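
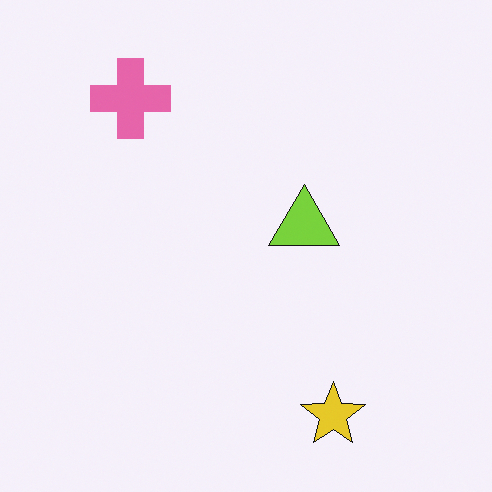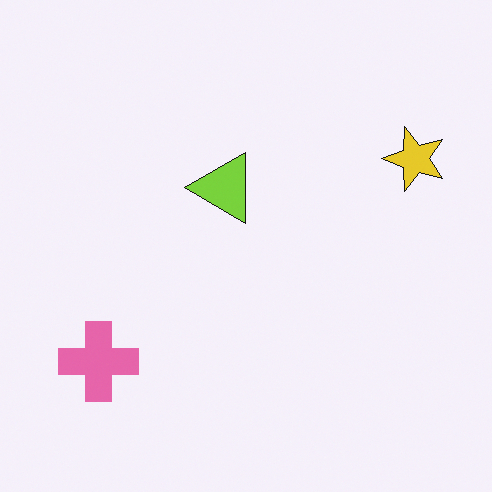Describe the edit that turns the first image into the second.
The image was rotated 90° counter-clockwise.

The yellow star sits in the bottom-right of the first image and the top-right of the second — consistent with a whole-image 90° counter-clockwise rotation.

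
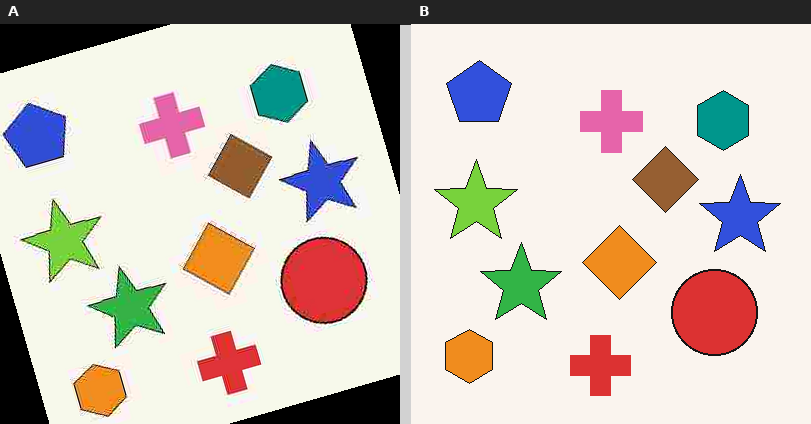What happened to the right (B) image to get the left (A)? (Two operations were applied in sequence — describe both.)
The left (A) image is the right (B) degraded with heavy JPEG compression, then rotated counter-clockwise by a moderate amount.

Blocky 8×8 compression artifacts appear around shape edges and the flat background shows ringing — characteristic JPEG degradation. Every shape is tilted by the same angle and the image corners show triangular fill wedges — a whole-image rotation by a non-right angle.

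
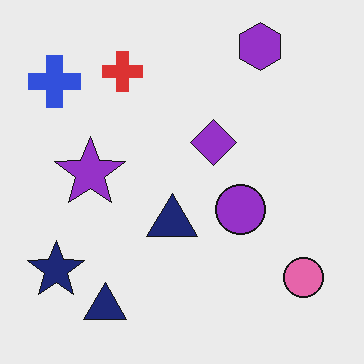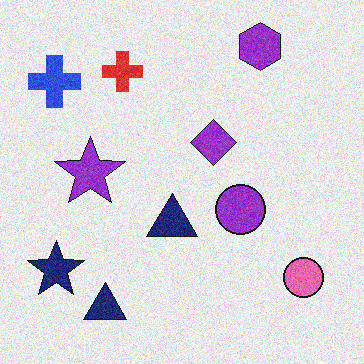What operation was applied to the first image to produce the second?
The transformation is: degraded with moderate additive noise.

Random speckle covers the whole image, including the flat background.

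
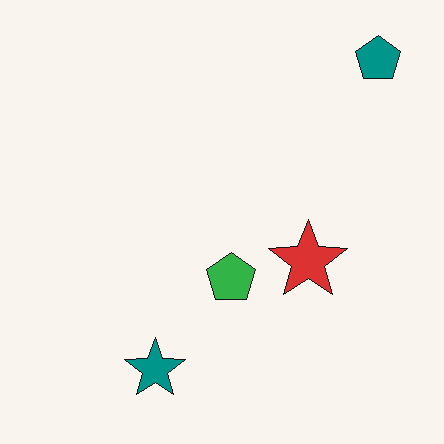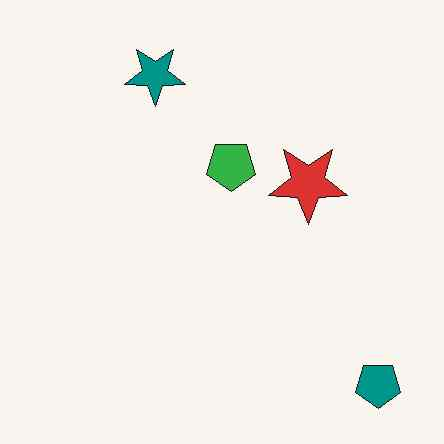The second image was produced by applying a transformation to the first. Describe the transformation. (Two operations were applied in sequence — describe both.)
This is the original image flipped vertically (top ↔ bottom), then given moderate JPEG compression.

The teal pentagon is in the top-right of the first image and the bottom-right of the second — shapes on opposite sides of the horizontal midline have swapped in a mirror flip. Blocky 8×8 compression artifacts appear around shape edges and the flat background shows ringing — characteristic JPEG degradation.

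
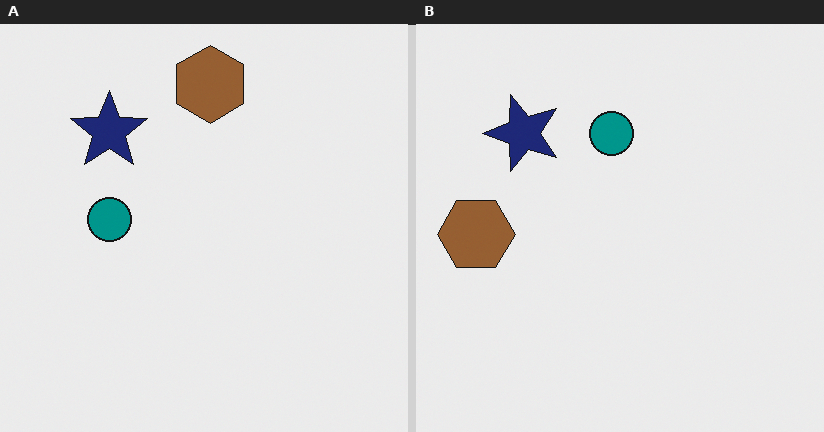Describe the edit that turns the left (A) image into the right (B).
The image was transposed (reflected across the top-left ↔ bottom-right diagonal).

Shapes have swapped their row and column positions — what was in the top-right is now in the bottom-left — a diagonal reflection.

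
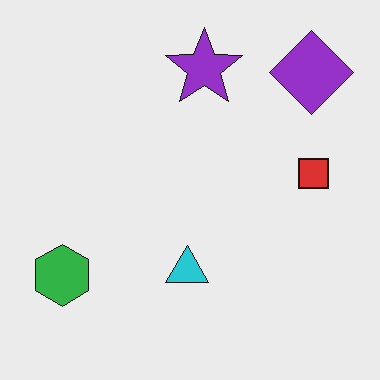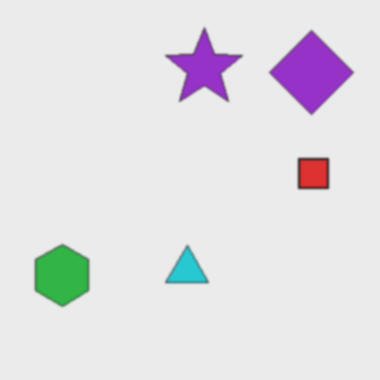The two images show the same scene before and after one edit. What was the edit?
The image was lightly blurred.

Shape edges and outlines are uniformly softened across the whole image.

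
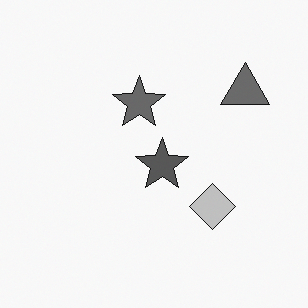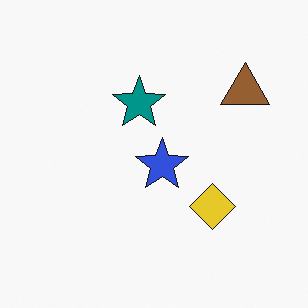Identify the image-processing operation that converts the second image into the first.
This is the original image converted to grayscale.

All color is removed — every shape is now a shade of grey.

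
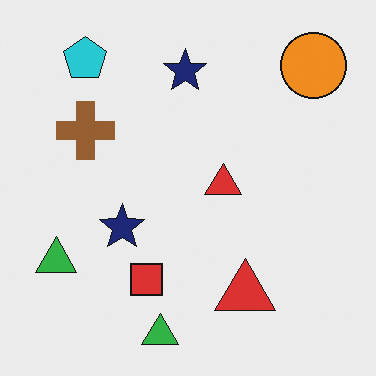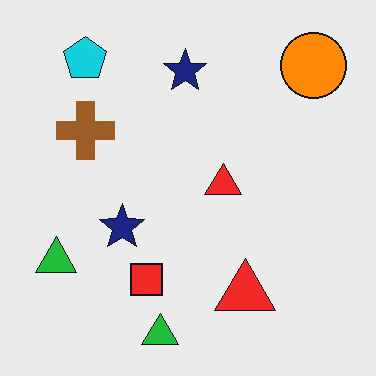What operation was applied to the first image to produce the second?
The second image is the first slightly oversaturated.

All colors are more vivid — a global saturation change.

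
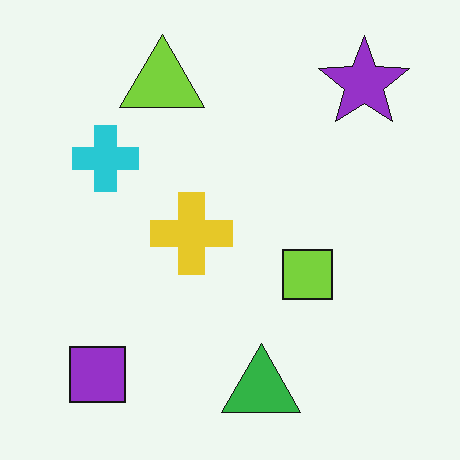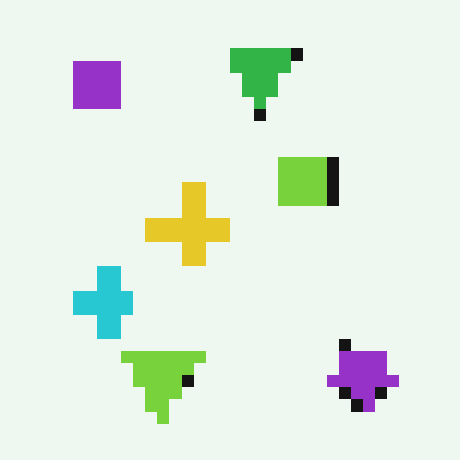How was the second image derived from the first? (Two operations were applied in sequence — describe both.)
This is the original image coarsely pixelated, then flipped vertically (top ↔ bottom).

Shapes are reduced to large square blocks; fine edges and outlines are lost — a downscale-then-upscale (mosaic) effect. The green triangle is in the bottom of the first image and the top of the second — shapes on opposite sides of the horizontal midline have swapped in a mirror flip.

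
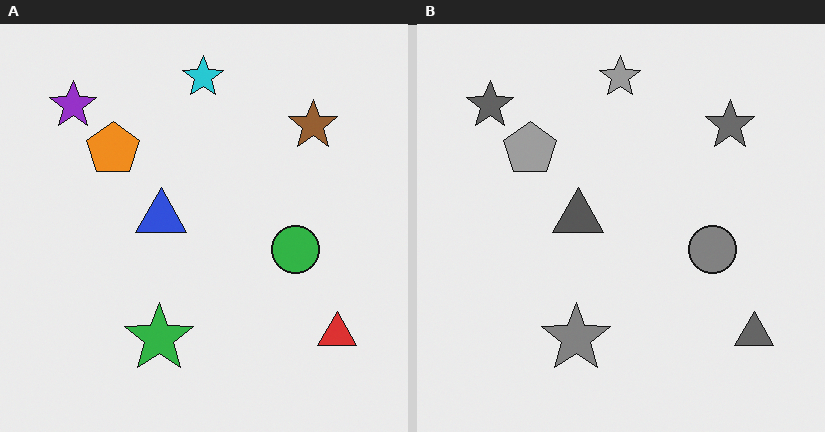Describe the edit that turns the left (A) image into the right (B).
The image was converted to grayscale.

All color is removed — every shape is now a shade of grey.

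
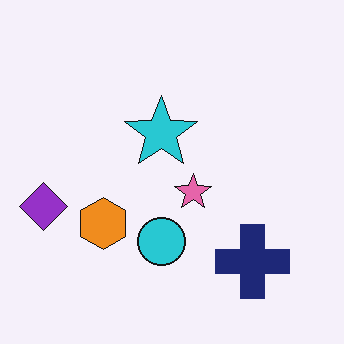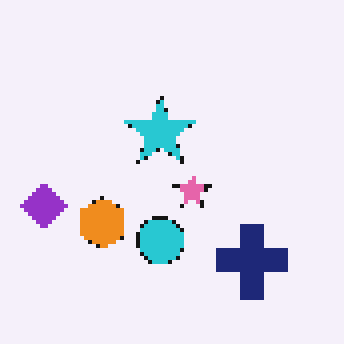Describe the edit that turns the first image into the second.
It was mildly pixelated.

Shapes are reduced to large square blocks; fine edges and outlines are lost — a downscale-then-upscale (mosaic) effect.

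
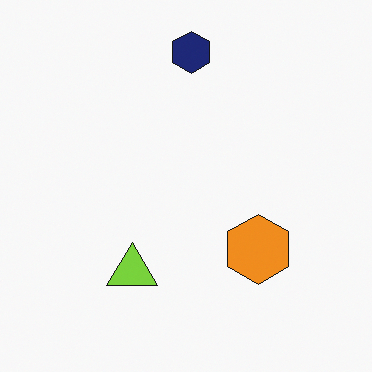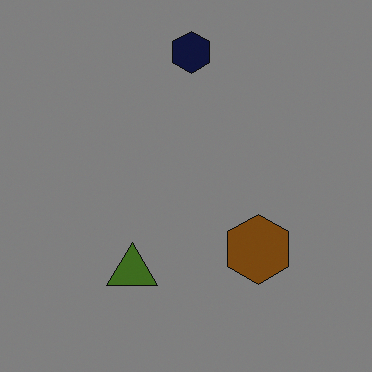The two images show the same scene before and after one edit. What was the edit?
It was noticeably darkened.

Every pixel — background and shapes alike — is uniformly darkened.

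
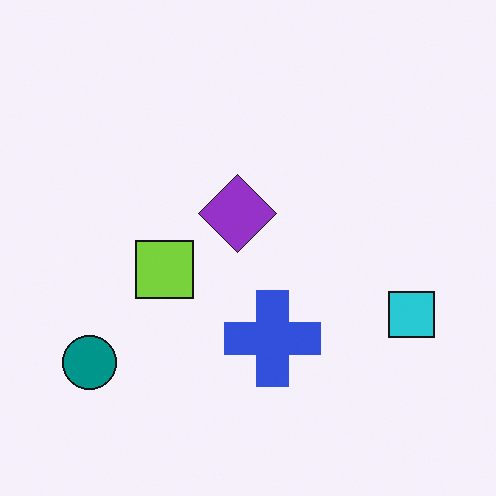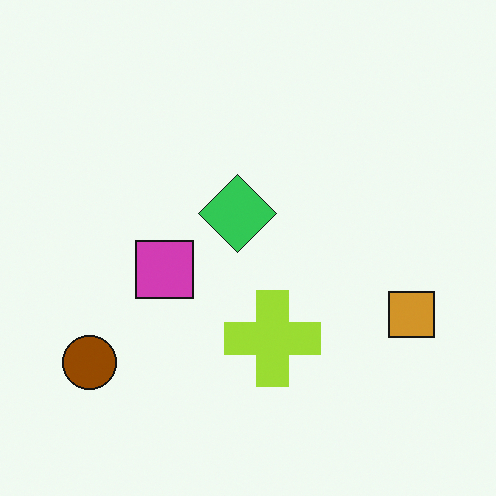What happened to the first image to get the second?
This is the original image hue-shifted through roughly half the color wheel.

Every shape's color has rotated by the same amount around the hue wheel — a uniform hue shift.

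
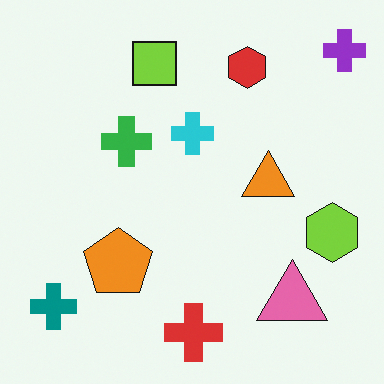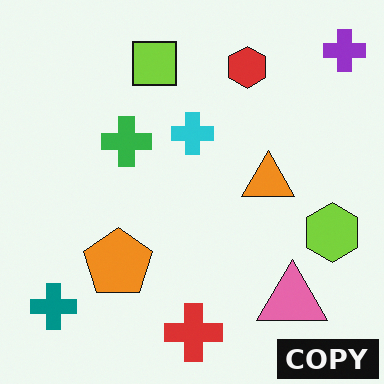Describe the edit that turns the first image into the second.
It was watermarked with the text "COPY" in the lower-right corner.

A dark label reading "COPY" appears in the lower-right corner.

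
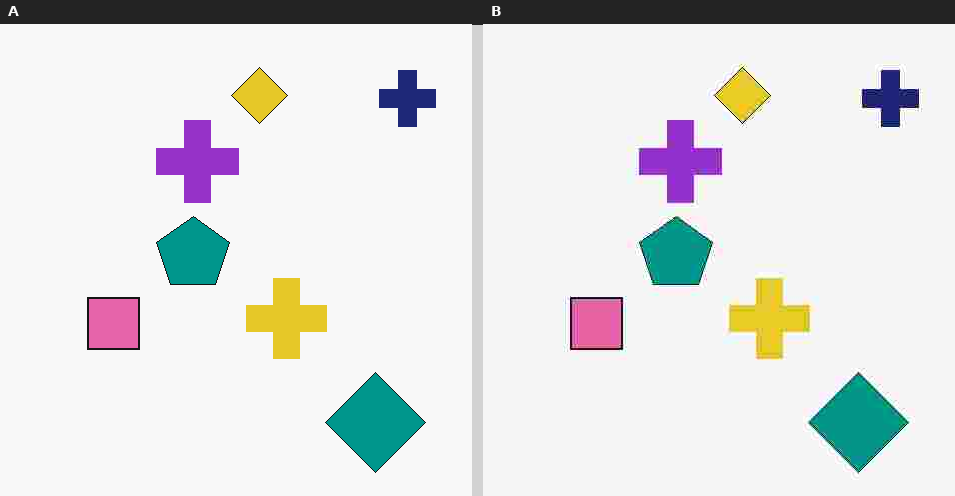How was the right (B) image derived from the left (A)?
Degraded with heavy JPEG compression.

Blocky 8×8 compression artifacts appear around shape edges and the flat background shows ringing — characteristic JPEG degradation.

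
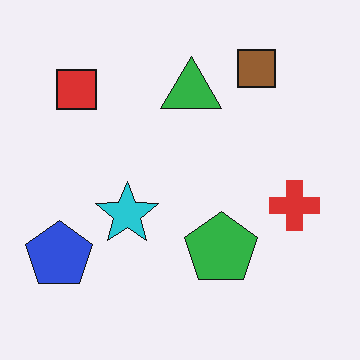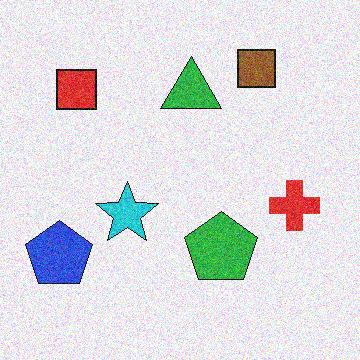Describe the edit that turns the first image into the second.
This is the original image degraded with visible gaussian noise.

Random speckle covers the whole image, including the flat background.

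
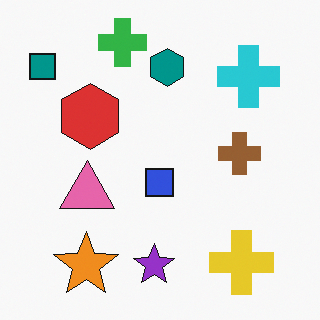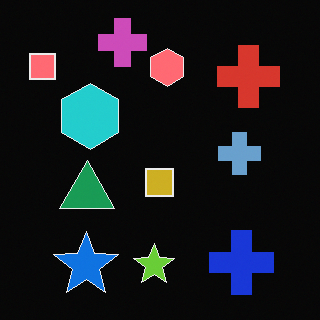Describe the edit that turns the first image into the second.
It was color-inverted (negative).

The light background has become dark and every shape's color is its complement — a photographic negative.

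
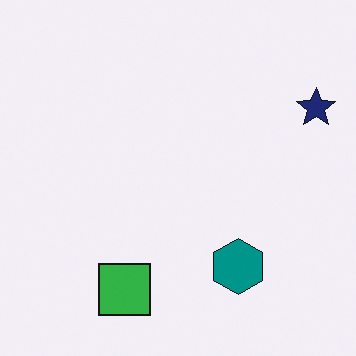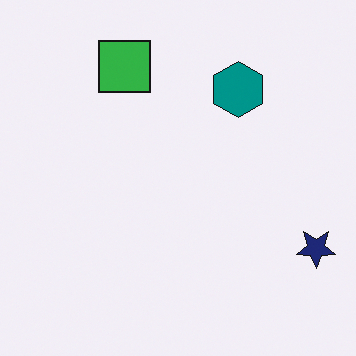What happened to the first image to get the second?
This is the original image flipped vertically (top ↔ bottom).

The green square is in the bottom of the first image and the top of the second — shapes on opposite sides of the horizontal midline have swapped in a mirror flip.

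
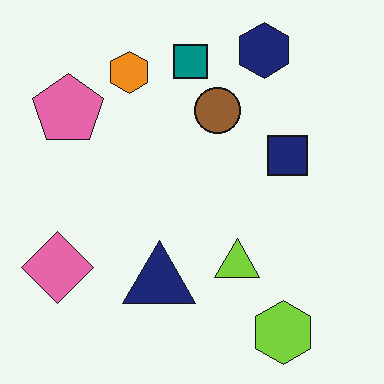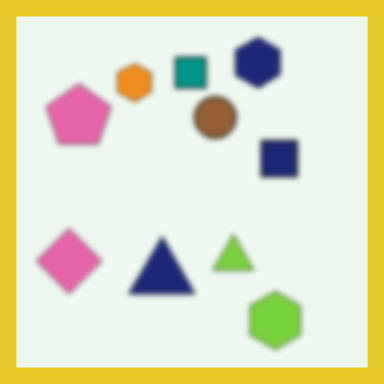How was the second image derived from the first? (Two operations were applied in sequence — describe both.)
The transformation is: moderately blurred, then framed with a yellow border.

Shape edges and outlines are uniformly softened across the whole image. A solid yellow frame runs around the edge of the second image, with the content slightly shrunk inside it.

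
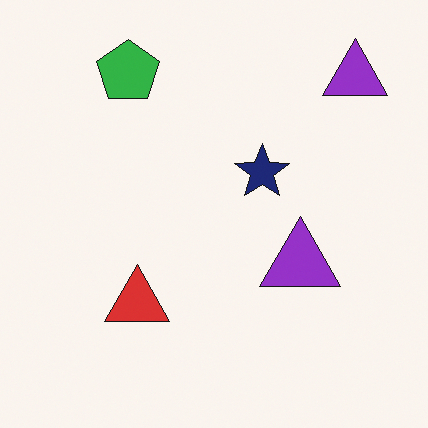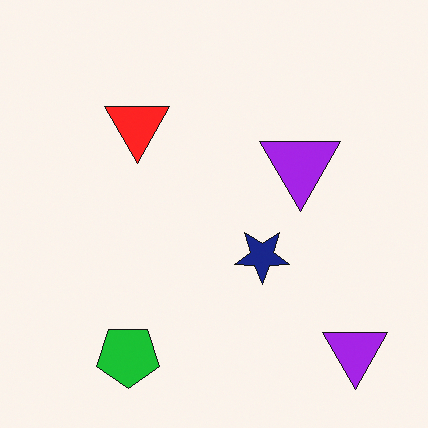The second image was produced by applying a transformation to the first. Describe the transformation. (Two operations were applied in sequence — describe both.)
The image was flipped vertically (top ↔ bottom), then slightly oversaturated.

The green pentagon is in the top-left of the first image and the bottom-left of the second — shapes on opposite sides of the horizontal midline have swapped in a mirror flip. All colors are more vivid — a global saturation change.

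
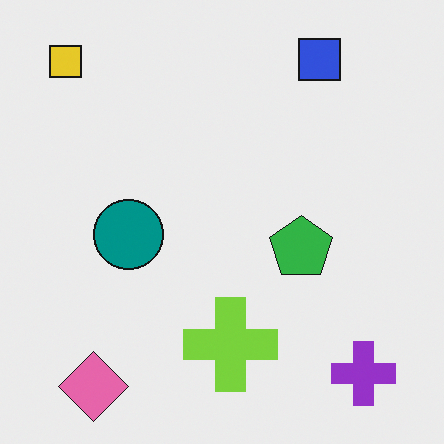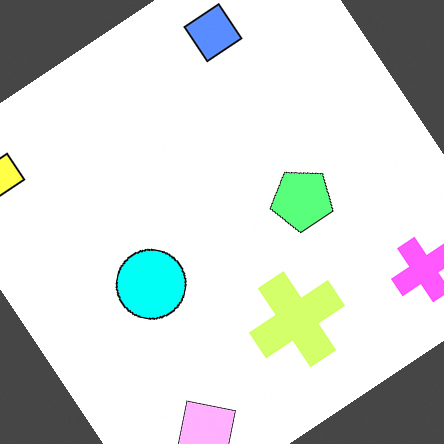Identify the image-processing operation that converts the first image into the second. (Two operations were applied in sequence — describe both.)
It was substantially brightened, then rotated counter-clockwise by a large amount — several tens of degrees.

Every pixel — background and shapes alike — is uniformly brightened. Every shape is tilted by the same angle and the image corners show triangular fill wedges — a whole-image rotation by a non-right angle.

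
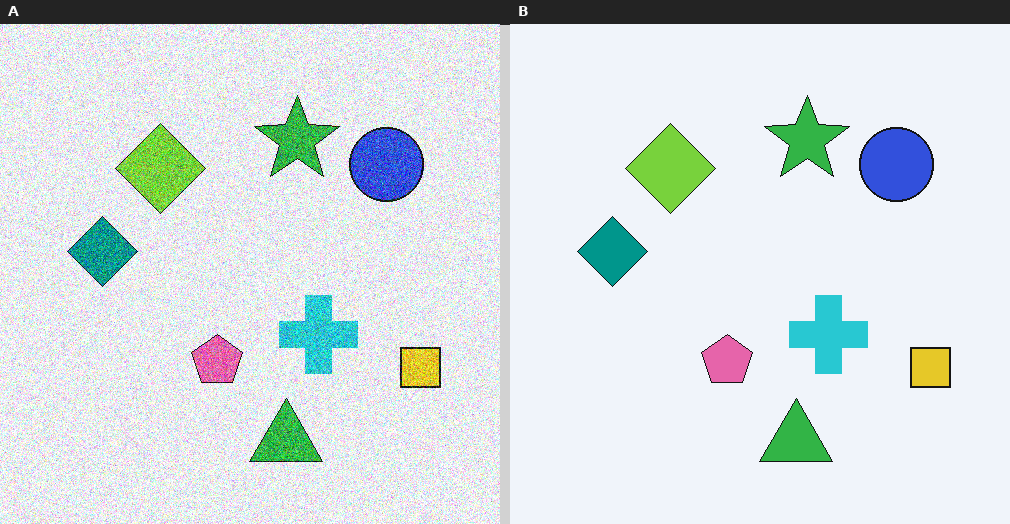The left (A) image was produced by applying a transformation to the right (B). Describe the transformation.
It was degraded with strong gaussian noise.

Random speckle covers the whole image, including the flat background.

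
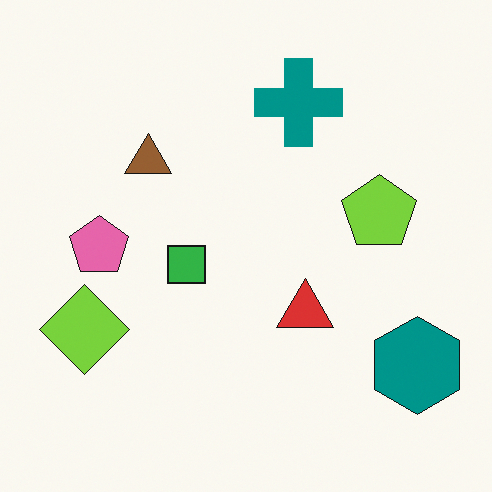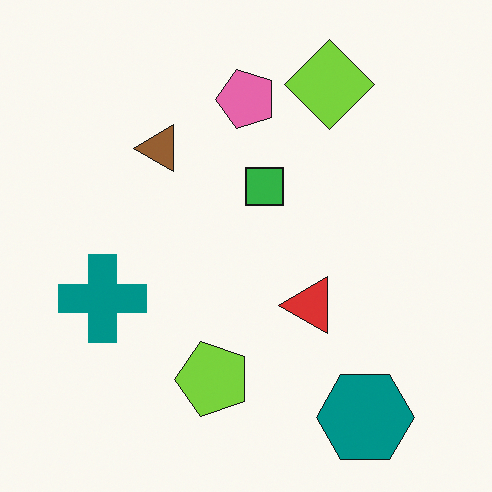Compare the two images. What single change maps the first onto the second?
The image was transposed (reflected across the top-left ↔ bottom-right diagonal).

Shapes have swapped their row and column positions — what was in the top-right is now in the bottom-left — a diagonal reflection.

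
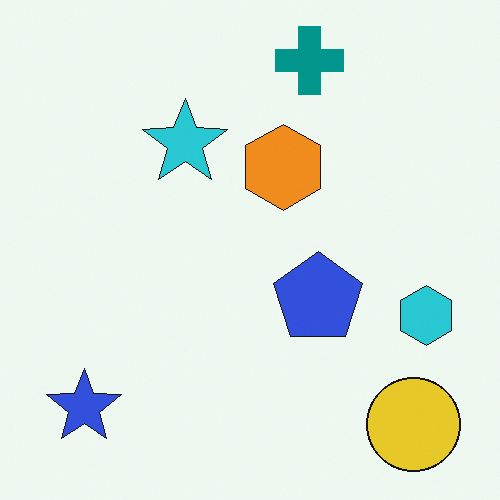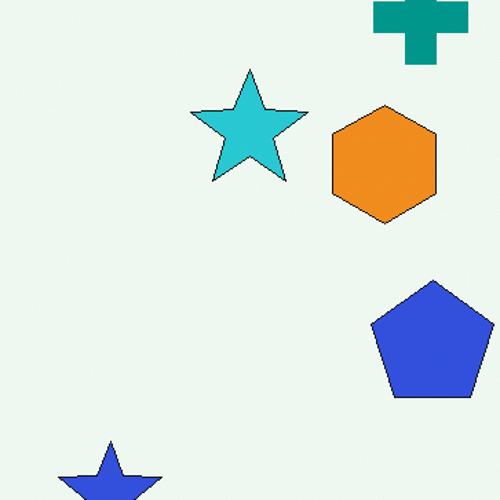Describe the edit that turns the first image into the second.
The second image is the first cropped to a modestly smaller region and rescaled.

The visible shapes are larger and the field of view is narrower; shapes near the original edges may be partly or wholly outside the frame — a crop-and-rescale.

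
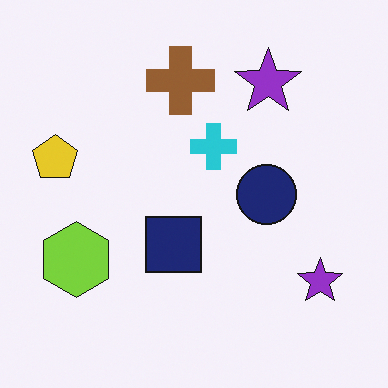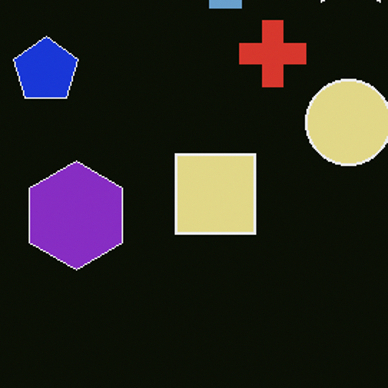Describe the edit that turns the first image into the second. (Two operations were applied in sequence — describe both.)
The second image is the first cropped slightly and scaled back up, then color-inverted (negative).

The visible shapes are larger and the field of view is narrower; shapes near the original edges may be partly or wholly outside the frame — a crop-and-rescale. The light background has become dark and every shape's color is its complement — a photographic negative.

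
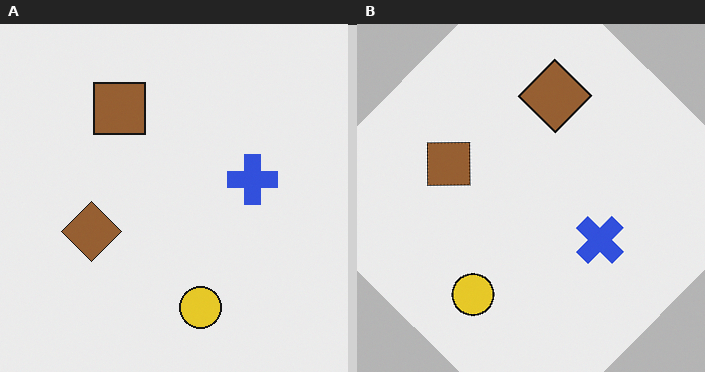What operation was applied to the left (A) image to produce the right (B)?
Rotated clockwise by a large amount — several tens of degrees.

Every shape is tilted by the same angle and the image corners show triangular fill wedges — a whole-image rotation by a non-right angle.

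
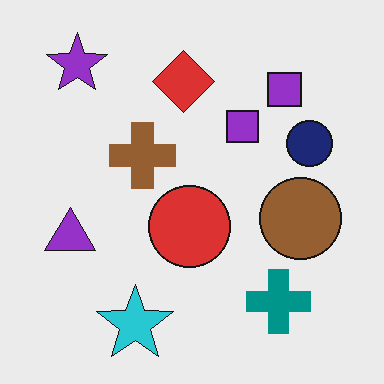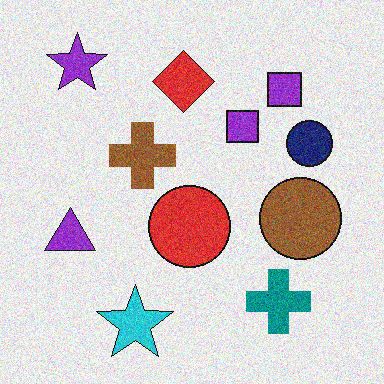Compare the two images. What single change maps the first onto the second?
The transformation is: degraded with visible gaussian noise.

Random speckle covers the whole image, including the flat background.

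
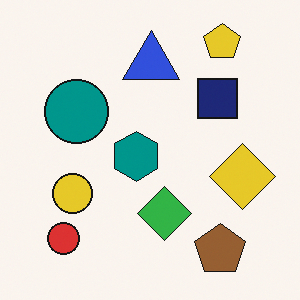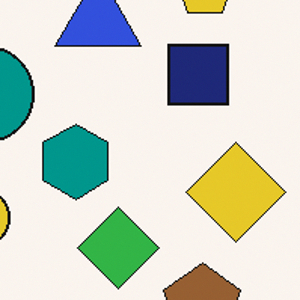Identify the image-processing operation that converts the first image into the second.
This is the original image cropped slightly and scaled back up.

The visible shapes are larger and the field of view is narrower; shapes near the original edges may be partly or wholly outside the frame — a crop-and-rescale.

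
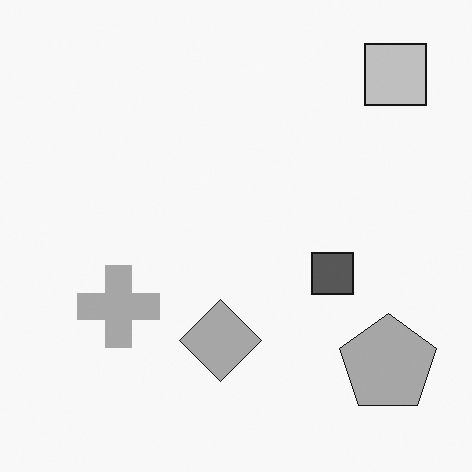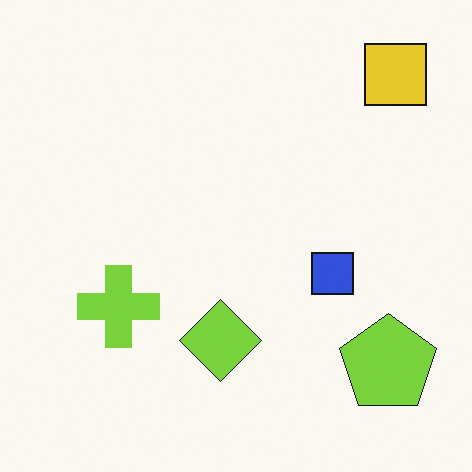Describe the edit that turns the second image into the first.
The image was converted to grayscale.

All color is removed — every shape is now a shade of grey.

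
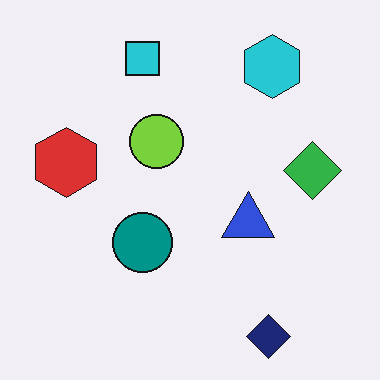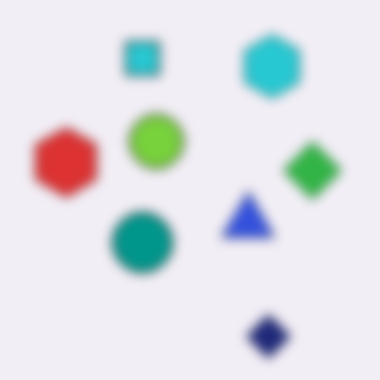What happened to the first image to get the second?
The image was strongly gaussian-blurred.

Shape edges and outlines are uniformly softened across the whole image.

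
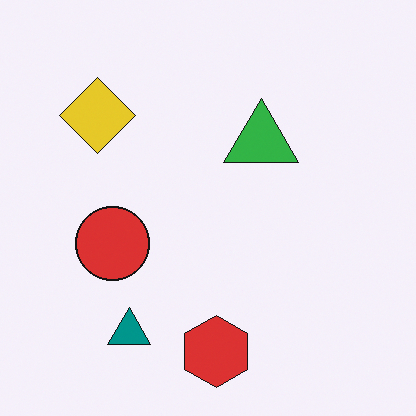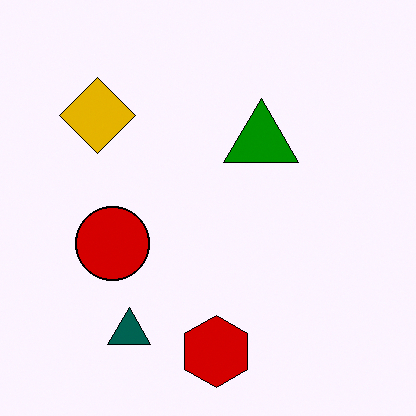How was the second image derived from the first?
The second image is the first boosted in contrast.

Tones are pushed away from mid-grey across the whole image — a global contrast change.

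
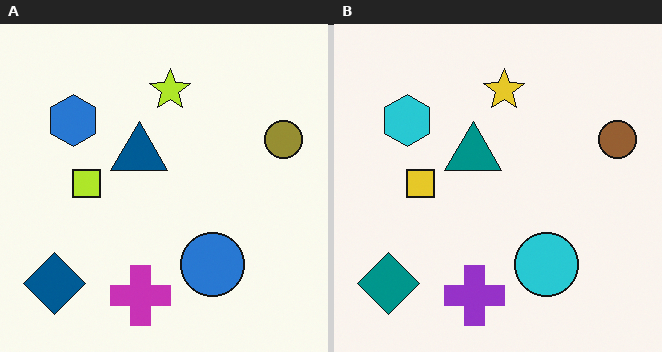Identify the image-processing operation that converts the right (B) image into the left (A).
The left (A) image is the right (B) hue-shifted slightly.

Every shape's color has rotated by the same amount around the hue wheel — a uniform hue shift.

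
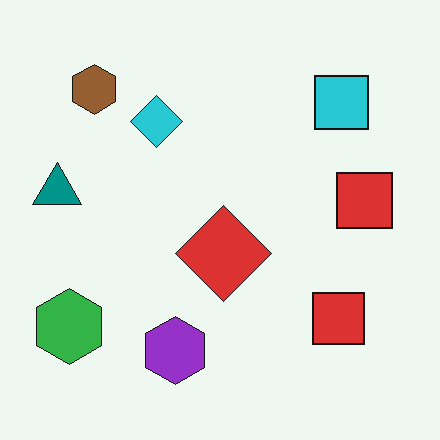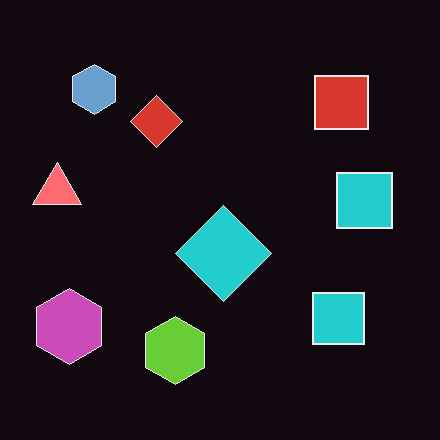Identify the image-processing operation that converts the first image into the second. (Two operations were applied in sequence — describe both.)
This is the original image color-inverted (negative), then given moderate JPEG compression.

The light background has become dark and every shape's color is its complement — a photographic negative. Blocky 8×8 compression artifacts appear around shape edges and the flat background shows ringing — characteristic JPEG degradation.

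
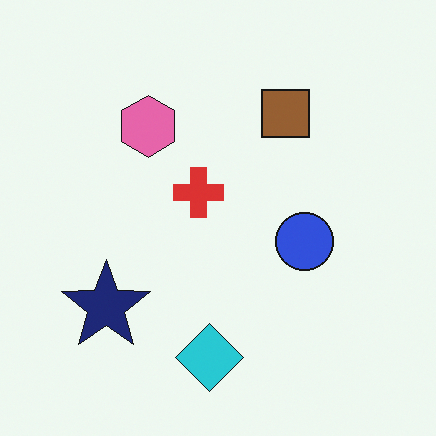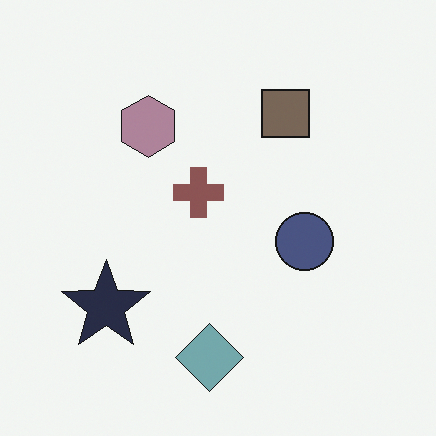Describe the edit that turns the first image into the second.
This is the original image made much more muted (saturation change).

All colors are more muted and greyish — a global saturation change.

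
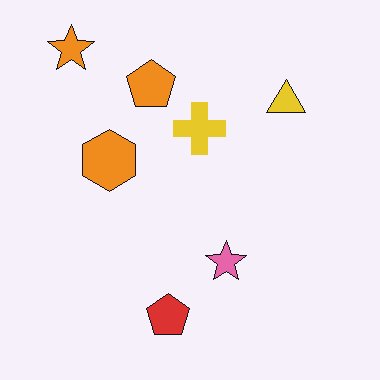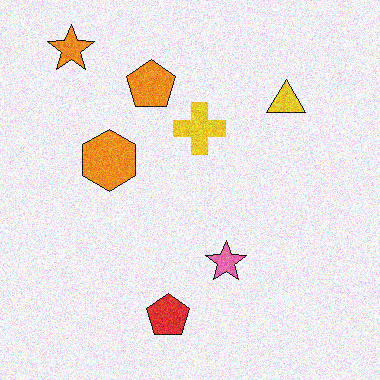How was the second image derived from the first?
This is the original image degraded with visible gaussian noise.

Random speckle covers the whole image, including the flat background.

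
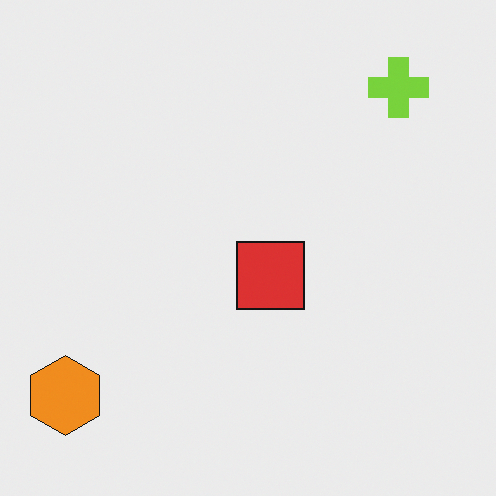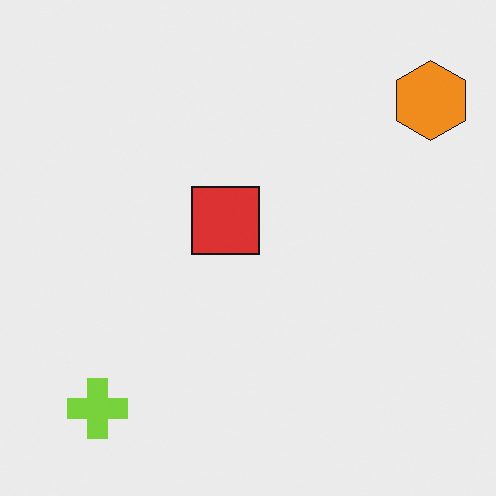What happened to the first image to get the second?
The image was rotated 180°.

The orange hexagon sits in the bottom-left of the first image and the top-right of the second — consistent with a whole-image 180° rotation.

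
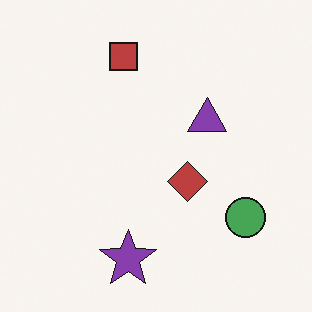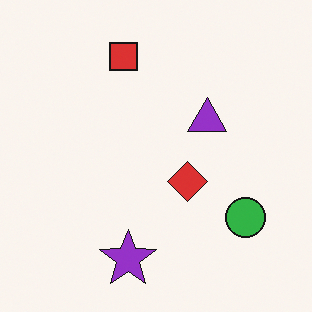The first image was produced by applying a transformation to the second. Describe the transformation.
This is the original image slightly desaturated.

All colors are more muted and greyish — a global saturation change.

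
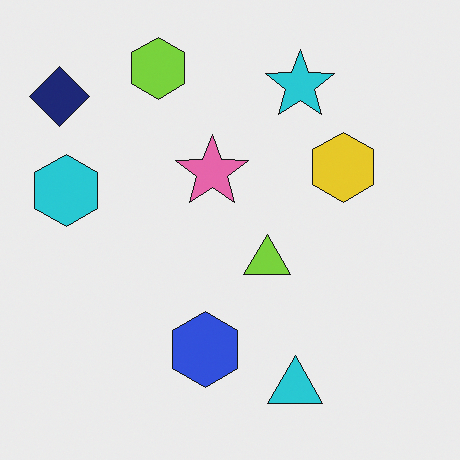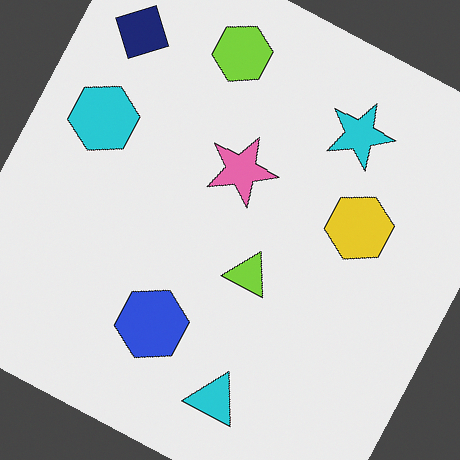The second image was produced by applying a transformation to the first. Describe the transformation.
It was rotated clockwise by a moderate amount.

Every shape is tilted by the same angle and the image corners show triangular fill wedges — a whole-image rotation by a non-right angle.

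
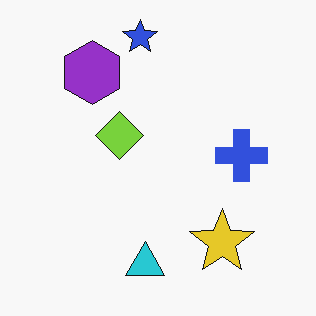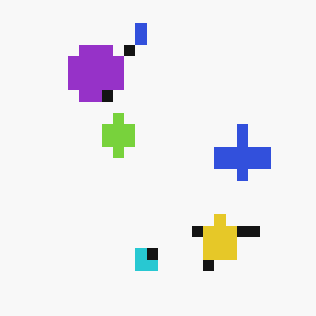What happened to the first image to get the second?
It was heavily pixelated into large blocks.

Shapes are reduced to large square blocks; fine edges and outlines are lost — a downscale-then-upscale (mosaic) effect.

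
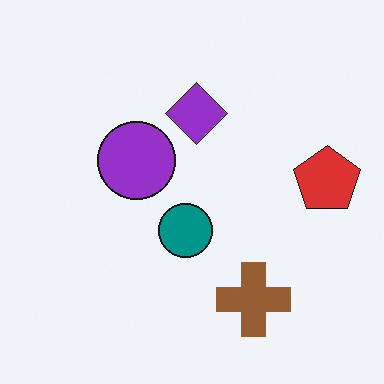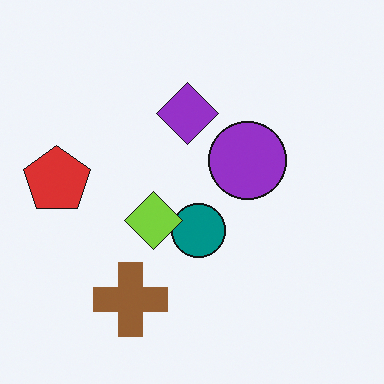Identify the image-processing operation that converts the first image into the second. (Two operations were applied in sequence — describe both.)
The second image is the first flipped horizontally (left ↔ right), then overlaid with an additional lime diamond.

The red pentagon is in the right of the first image and the left of the second — shapes on opposite sides of the vertical midline have swapped in a mirror flip. A lime diamond appears in the second image that is absent from the first.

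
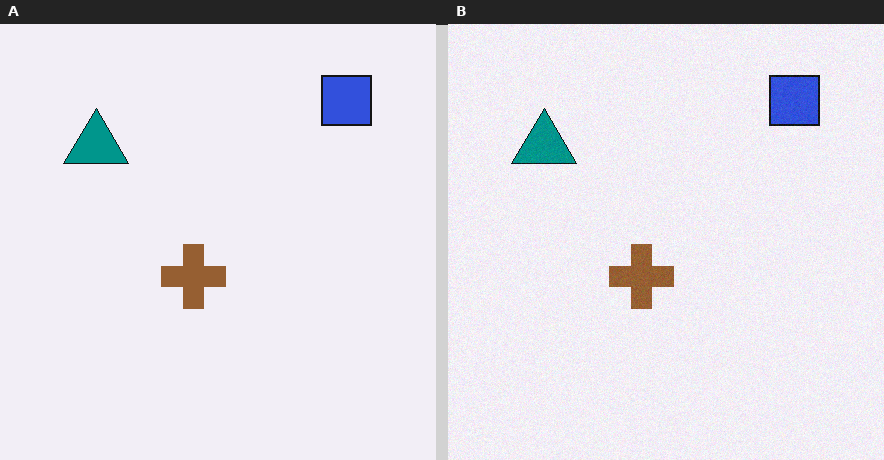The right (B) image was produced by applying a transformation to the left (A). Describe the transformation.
The image was degraded with subtle gaussian noise.

Random speckle covers the whole image, including the flat background.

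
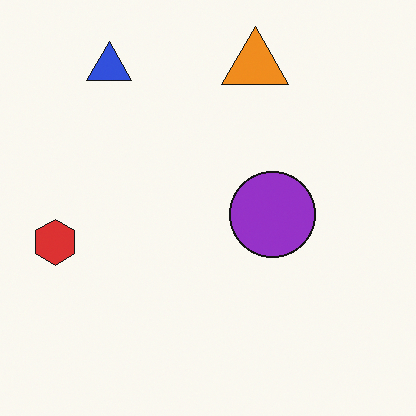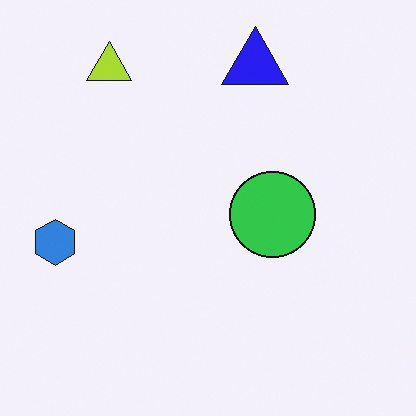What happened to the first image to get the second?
The transformation is: hue-shifted through roughly half the color wheel.

Every shape's color has rotated by the same amount around the hue wheel — a uniform hue shift.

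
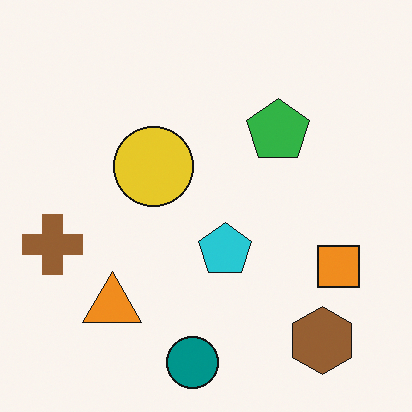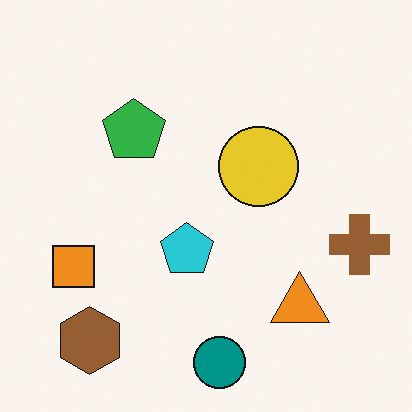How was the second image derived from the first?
The transformation is: flipped horizontally (left ↔ right).

The brown cross is in the left of the first image and the right of the second — shapes on opposite sides of the vertical midline have swapped in a mirror flip.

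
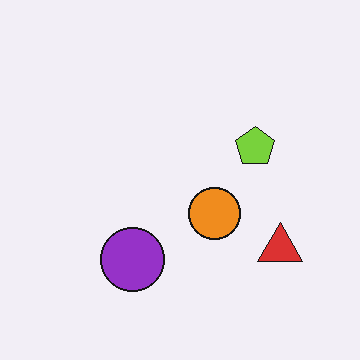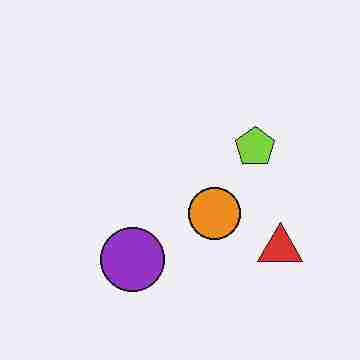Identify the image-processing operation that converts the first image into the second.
Heavily JPEG-compressed with obvious blocking artifacts.

Blocky 8×8 compression artifacts appear around shape edges and the flat background shows ringing — characteristic JPEG degradation.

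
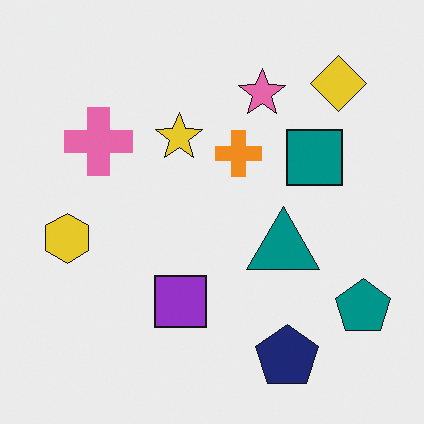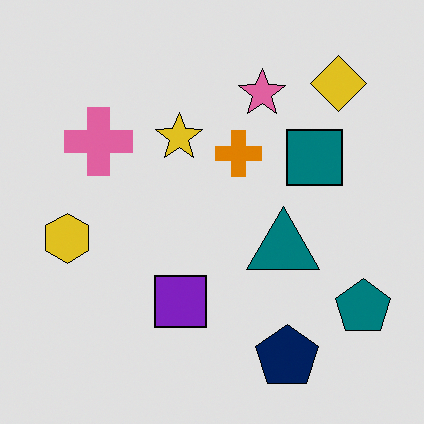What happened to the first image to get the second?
Posterized to a reduced palette.

Each flat color has snapped to a coarser quantized level — most visibly, the near-white background has dropped to a flat grey.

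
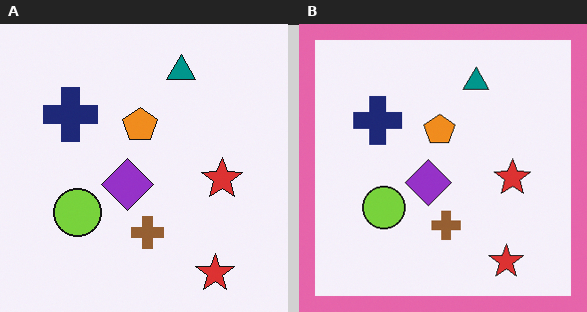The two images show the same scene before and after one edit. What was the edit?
The image was framed with a pink border.

A solid pink frame runs around the edge of the right (B) image, with the content slightly shrunk inside it.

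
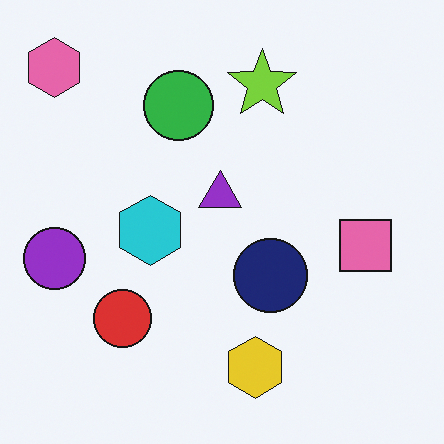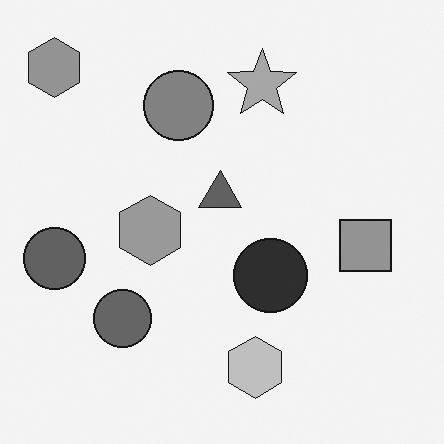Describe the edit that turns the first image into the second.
It was converted to grayscale.

All color is removed — every shape is now a shade of grey.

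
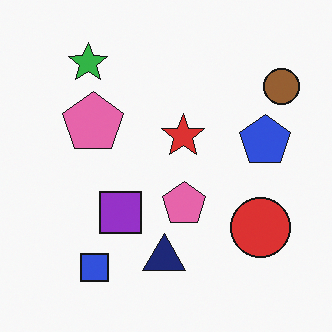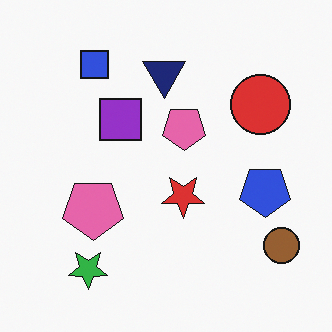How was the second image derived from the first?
Flipped vertically (top ↔ bottom).

The green star is in the top-left of the first image and the bottom-left of the second — shapes on opposite sides of the horizontal midline have swapped in a mirror flip.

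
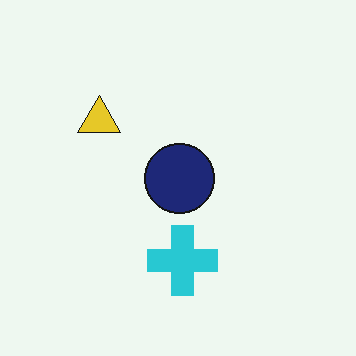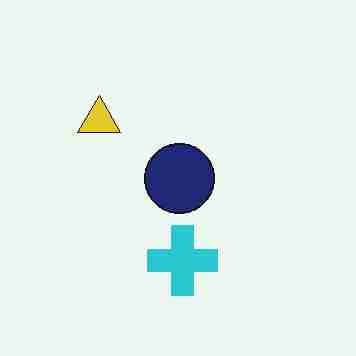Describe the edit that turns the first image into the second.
Degraded with heavy JPEG compression.

Blocky 8×8 compression artifacts appear around shape edges and the flat background shows ringing — characteristic JPEG degradation.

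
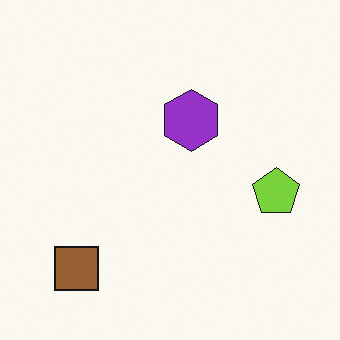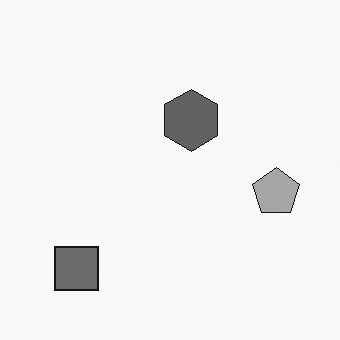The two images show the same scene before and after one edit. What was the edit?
This is the original image converted to grayscale.

All color is removed — every shape is now a shade of grey.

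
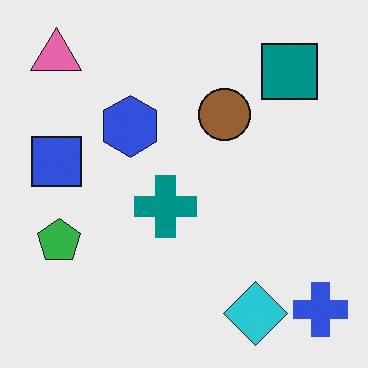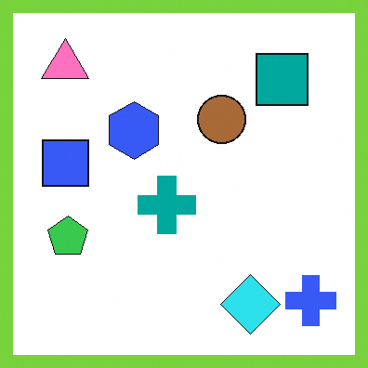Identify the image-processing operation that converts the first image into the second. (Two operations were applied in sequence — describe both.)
This is the original image brightened a little, then framed with a lime border.

Every pixel — background and shapes alike — is uniformly brightened. A solid lime frame runs around the edge of the second image, with the content slightly shrunk inside it.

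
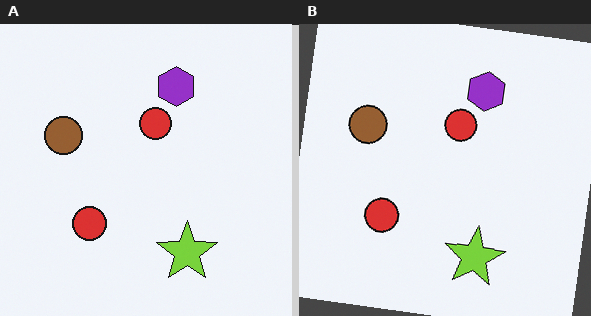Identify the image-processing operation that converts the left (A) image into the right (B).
It was rotated clockwise by a few degrees.

Every shape is tilted by the same angle and the image corners show triangular fill wedges — a whole-image rotation by a non-right angle.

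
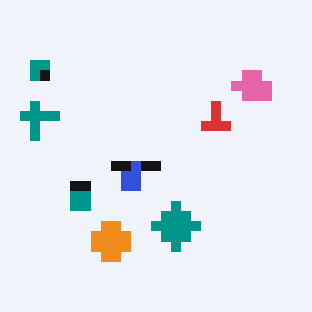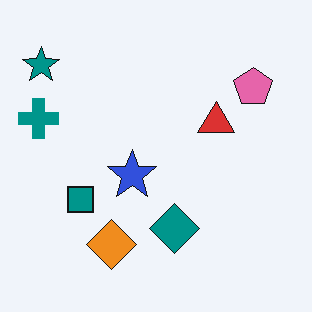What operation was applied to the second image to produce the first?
The image was coarsely pixelated.

Shapes are reduced to large square blocks; fine edges and outlines are lost — a downscale-then-upscale (mosaic) effect.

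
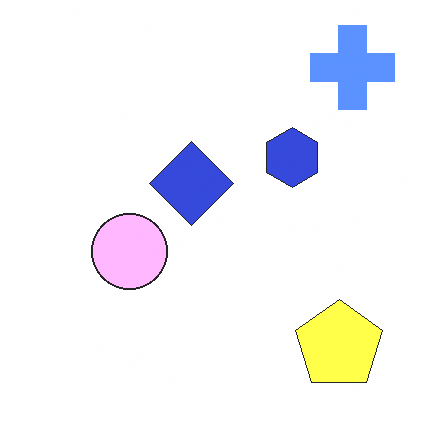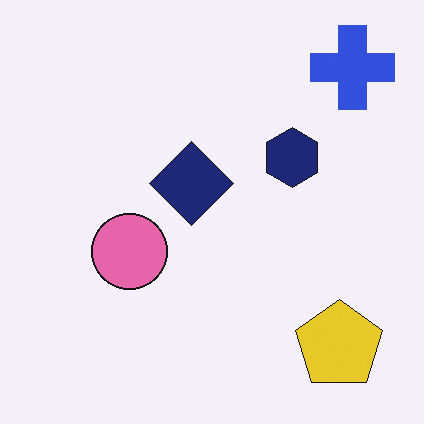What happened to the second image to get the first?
It was substantially brightened.

Every pixel — background and shapes alike — is uniformly brightened.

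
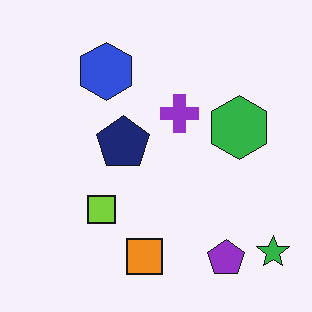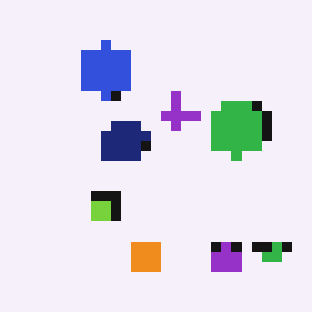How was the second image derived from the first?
The image was heavily pixelated into large blocks.

Shapes are reduced to large square blocks; fine edges and outlines are lost — a downscale-then-upscale (mosaic) effect.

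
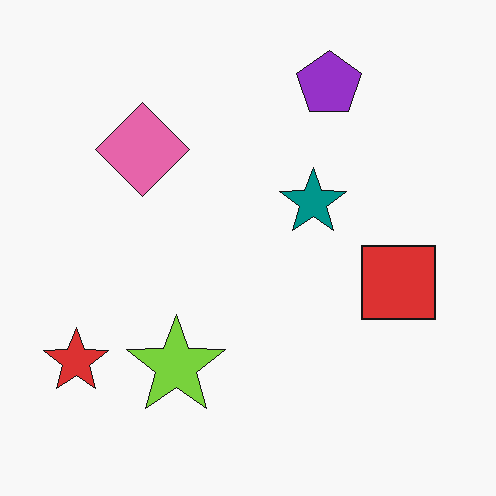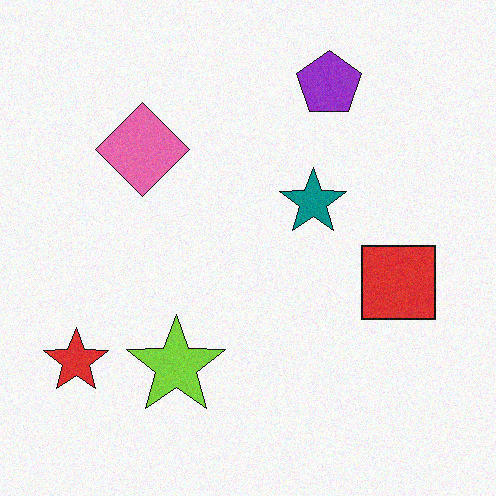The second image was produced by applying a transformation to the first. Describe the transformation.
It was degraded with subtle gaussian noise.

Random speckle covers the whole image, including the flat background.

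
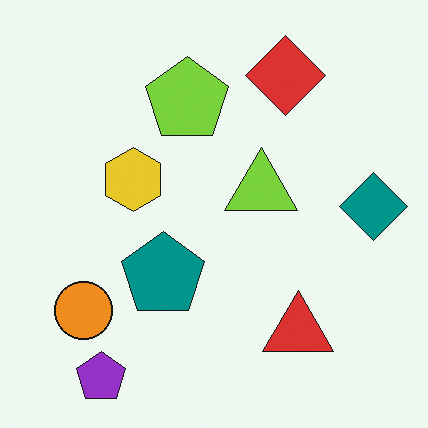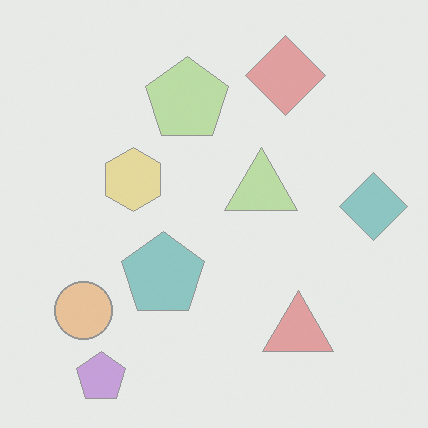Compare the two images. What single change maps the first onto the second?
This is the original image given much lower contrast.

Tones are pushed toward mid-grey across the whole image — a global contrast change.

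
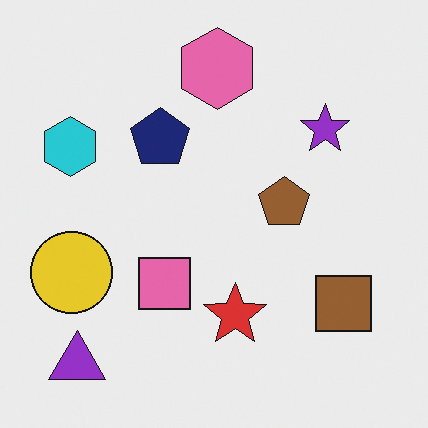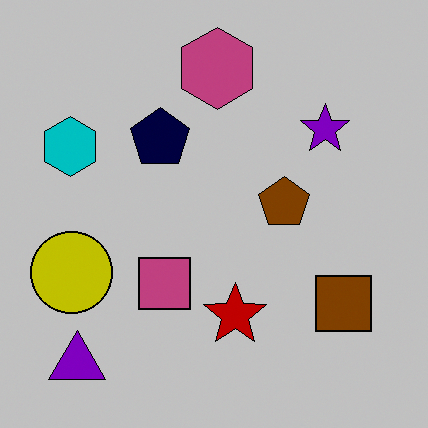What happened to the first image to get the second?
The second image is the first heavily posterized to just a handful of flat colors.

Each flat color has snapped to a coarser quantized level — most visibly, the near-white background has dropped to a flat grey.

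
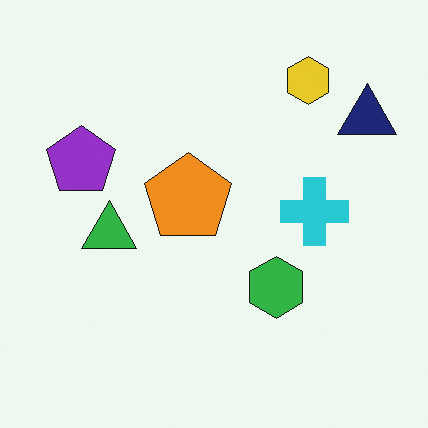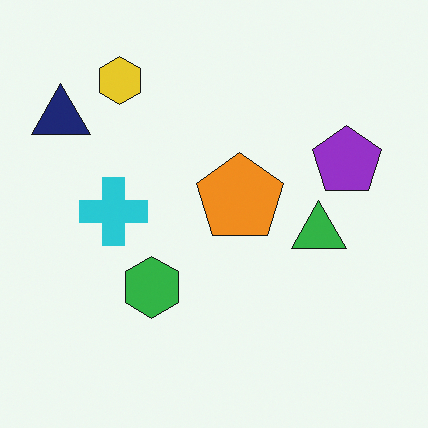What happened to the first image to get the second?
The image was flipped horizontally (left ↔ right).

The navy triangle is in the top-right of the first image and the top-left of the second — shapes on opposite sides of the vertical midline have swapped in a mirror flip.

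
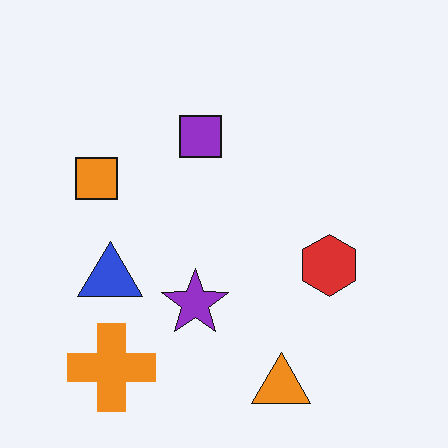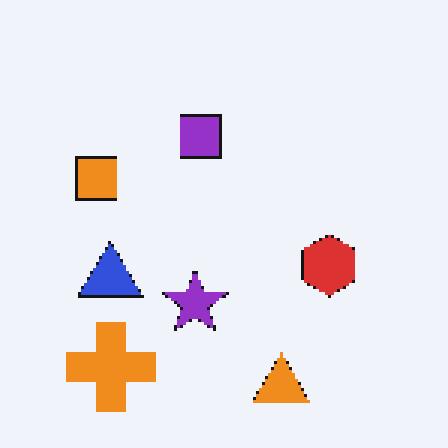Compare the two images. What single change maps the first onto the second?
The image was mildly pixelated.

Shapes are reduced to large square blocks; fine edges and outlines are lost — a downscale-then-upscale (mosaic) effect.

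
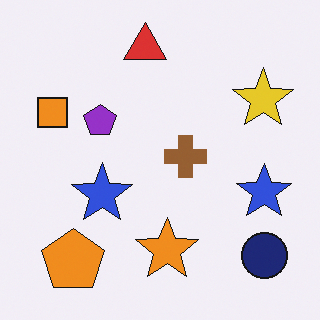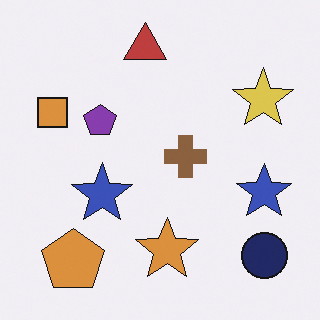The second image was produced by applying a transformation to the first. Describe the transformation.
The transformation is: slightly desaturated.

All colors are more muted and greyish — a global saturation change.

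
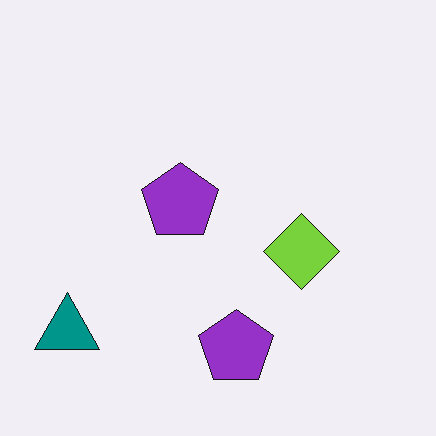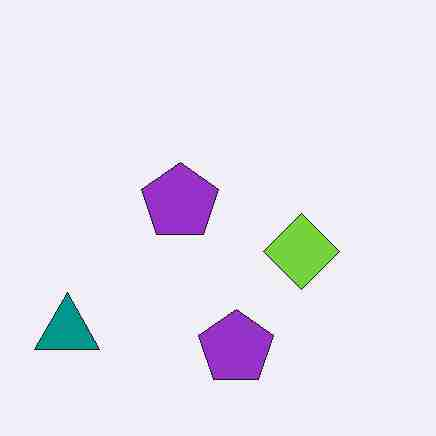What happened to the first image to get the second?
This is the original image heavily JPEG-compressed with obvious blocking artifacts.

Blocky 8×8 compression artifacts appear around shape edges and the flat background shows ringing — characteristic JPEG degradation.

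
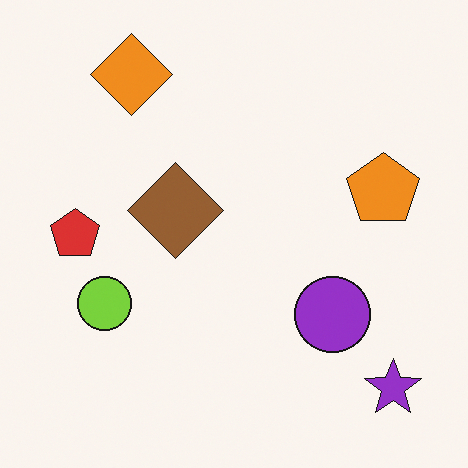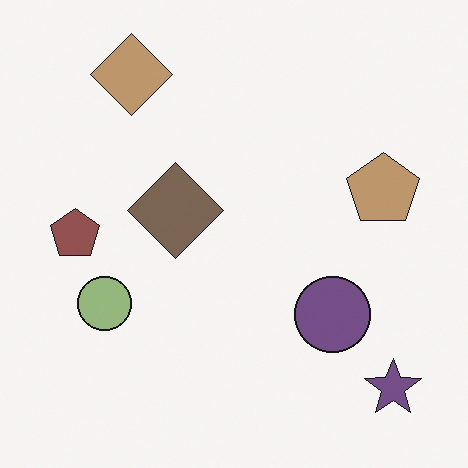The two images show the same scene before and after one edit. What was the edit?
It was heavily desaturated.

All colors are more muted and greyish — a global saturation change.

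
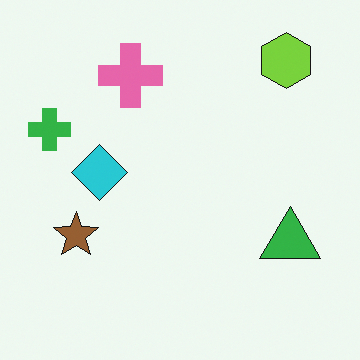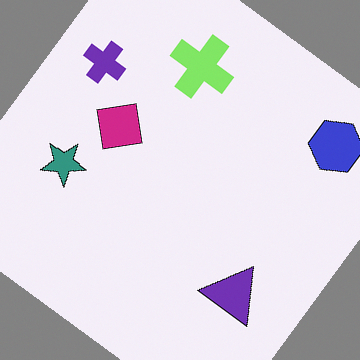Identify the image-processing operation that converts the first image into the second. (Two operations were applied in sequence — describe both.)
The image was rotated clockwise by a large amount — several tens of degrees, then hue-shifted noticeably.

Every shape is tilted by the same angle and the image corners show triangular fill wedges — a whole-image rotation by a non-right angle. Every shape's color has rotated by the same amount around the hue wheel — a uniform hue shift.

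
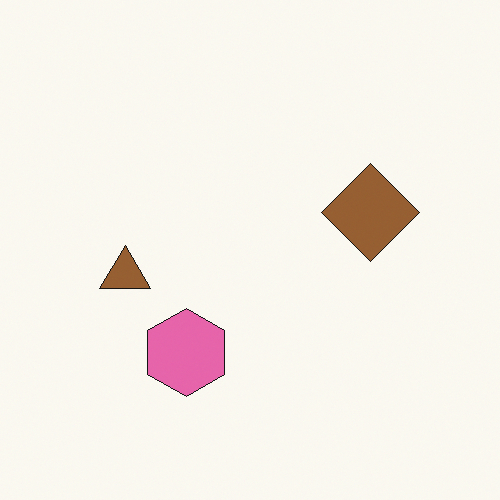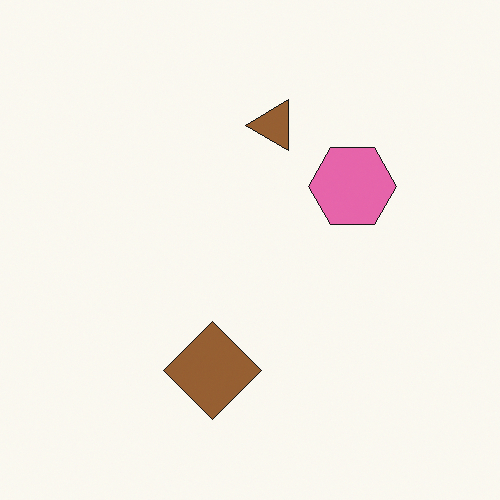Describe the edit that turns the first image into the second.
Transposed (reflected across the top-left ↔ bottom-right diagonal).

Shapes have swapped their row and column positions — what was in the top-right is now in the bottom-left — a diagonal reflection.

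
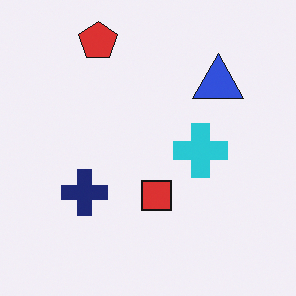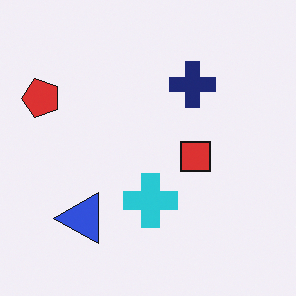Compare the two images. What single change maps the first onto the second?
It was transposed (reflected across the top-left ↔ bottom-right diagonal).

Shapes have swapped their row and column positions — what was in the top-right is now in the bottom-left — a diagonal reflection.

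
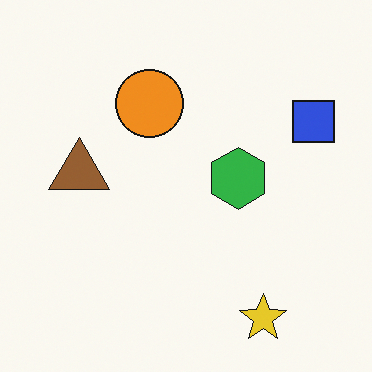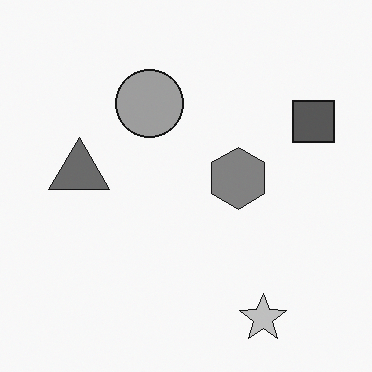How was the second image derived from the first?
The second image is the first converted to grayscale.

All color is removed — every shape is now a shade of grey.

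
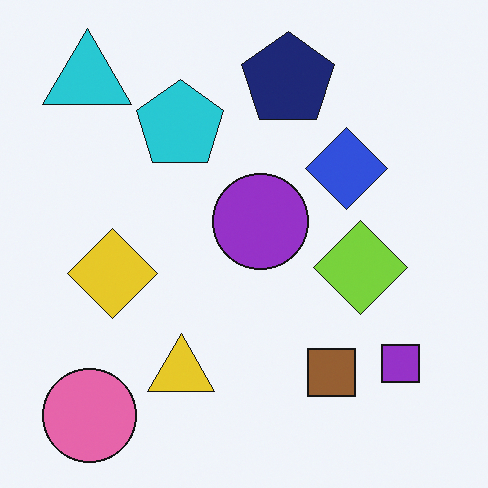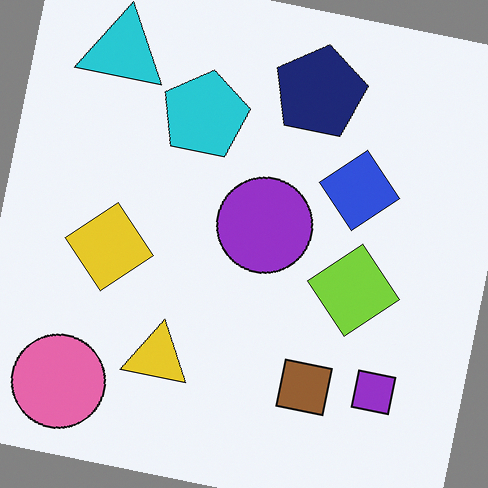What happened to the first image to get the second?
Rotated clockwise by a few degrees.

Every shape is tilted by the same angle and the image corners show triangular fill wedges — a whole-image rotation by a non-right angle.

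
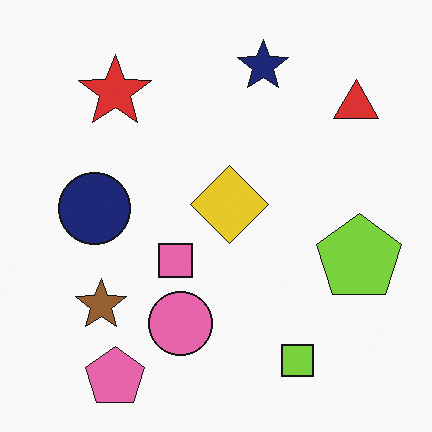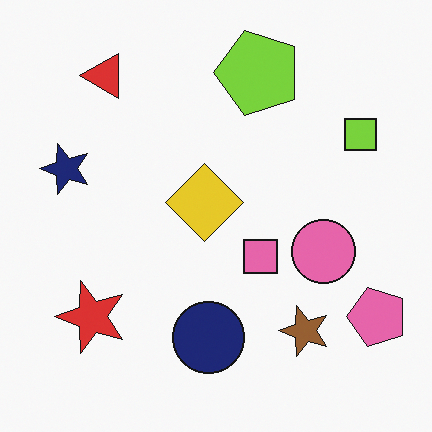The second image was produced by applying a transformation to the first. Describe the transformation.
The image was rotated 90° counter-clockwise.

The pink pentagon sits in the bottom-left of the first image and the bottom-right of the second — consistent with a whole-image 90° counter-clockwise rotation.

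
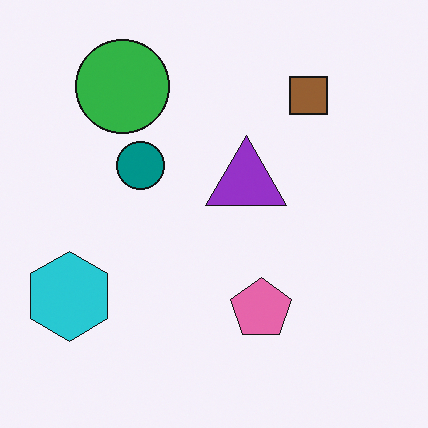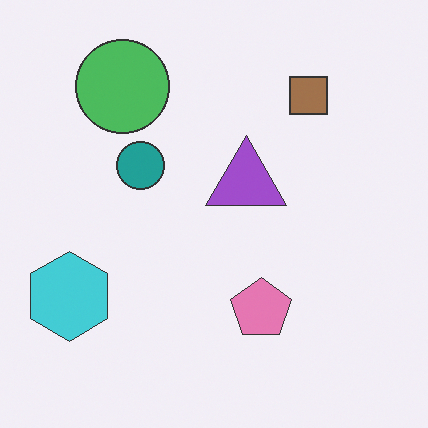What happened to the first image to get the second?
Given slightly reduced contrast.

Tones are pushed toward mid-grey across the whole image — a global contrast change.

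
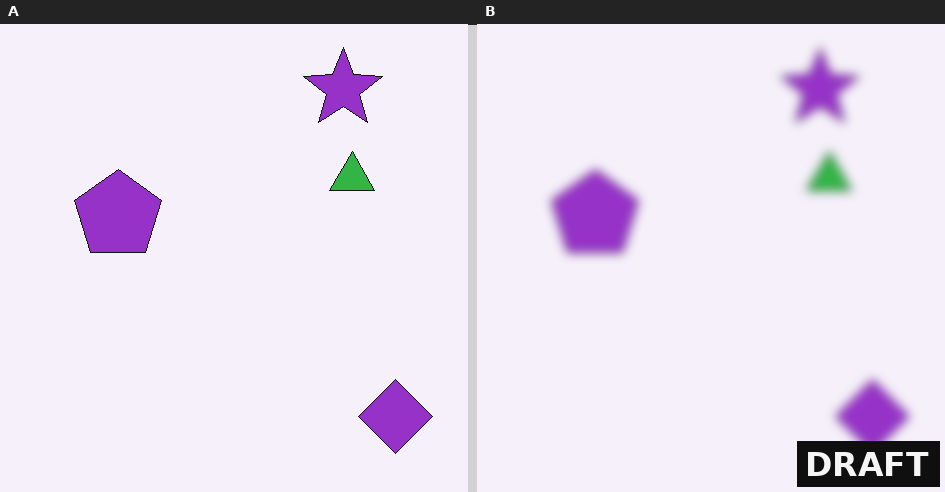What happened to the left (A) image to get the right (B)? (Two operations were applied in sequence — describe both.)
It was strongly gaussian-blurred, then watermarked with the text "DRAFT" in the lower-right corner.

Shape edges and outlines are uniformly softened across the whole image. A dark label reading "DRAFT" appears in the lower-right corner.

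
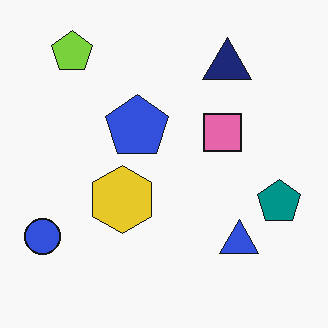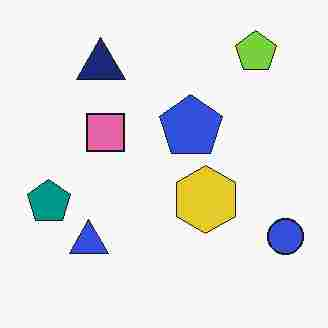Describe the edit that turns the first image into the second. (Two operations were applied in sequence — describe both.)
The transformation is: flipped horizontally (left ↔ right), then heavily JPEG-compressed with obvious blocking artifacts.

The blue circle is in the bottom-left of the first image and the bottom-right of the second — shapes on opposite sides of the vertical midline have swapped in a mirror flip. Blocky 8×8 compression artifacts appear around shape edges and the flat background shows ringing — characteristic JPEG degradation.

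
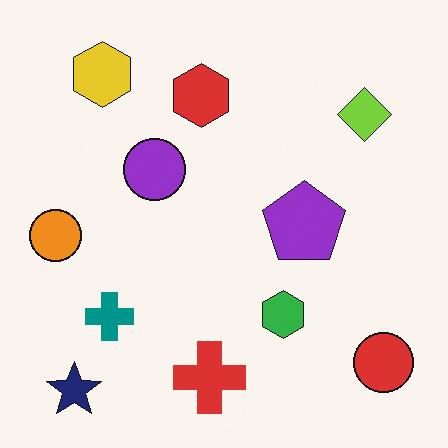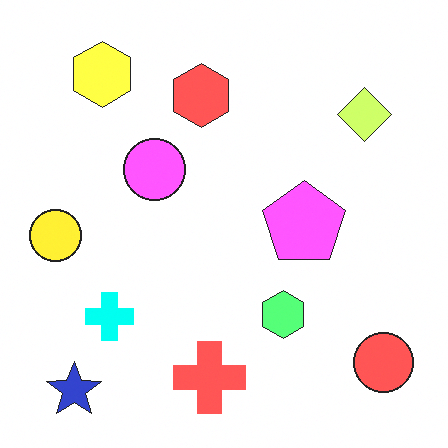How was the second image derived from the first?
It was noticeably brightened.

Every pixel — background and shapes alike — is uniformly brightened.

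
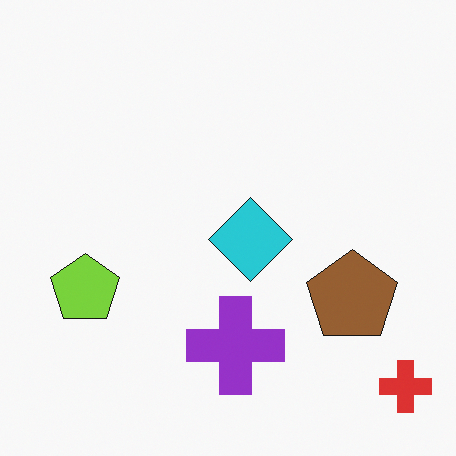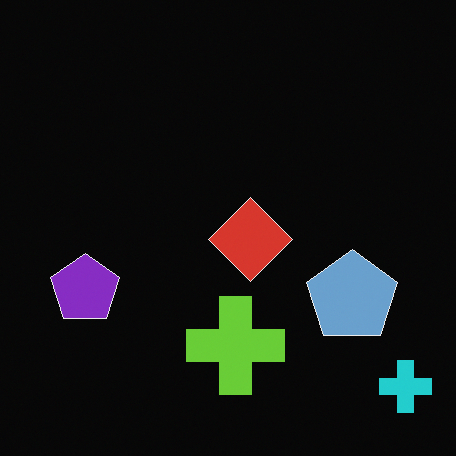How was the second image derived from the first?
The second image is the first color-inverted (negative).

The light background has become dark and every shape's color is its complement — a photographic negative.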